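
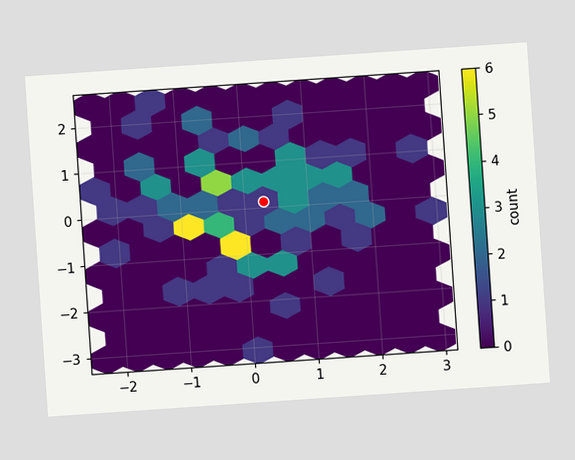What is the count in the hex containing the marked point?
The chart is tilted about 4° counter-clockwise. The marked hex reads 1 on the colorbar.

1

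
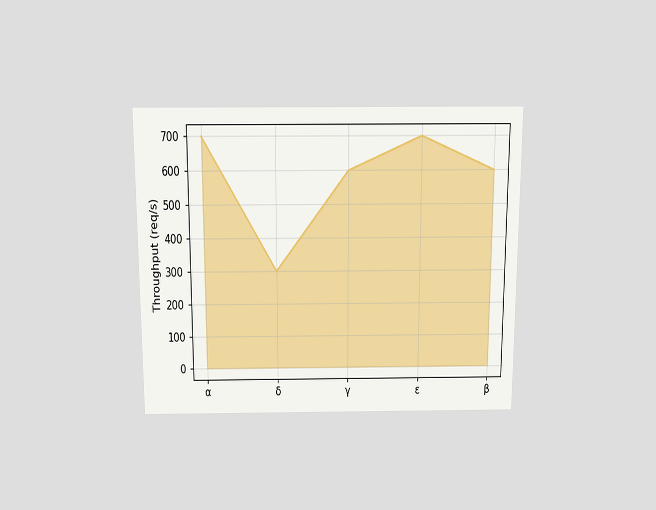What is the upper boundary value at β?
600req/s

The chart is viewed slightly from above. At β the upper boundary is at 600req/s.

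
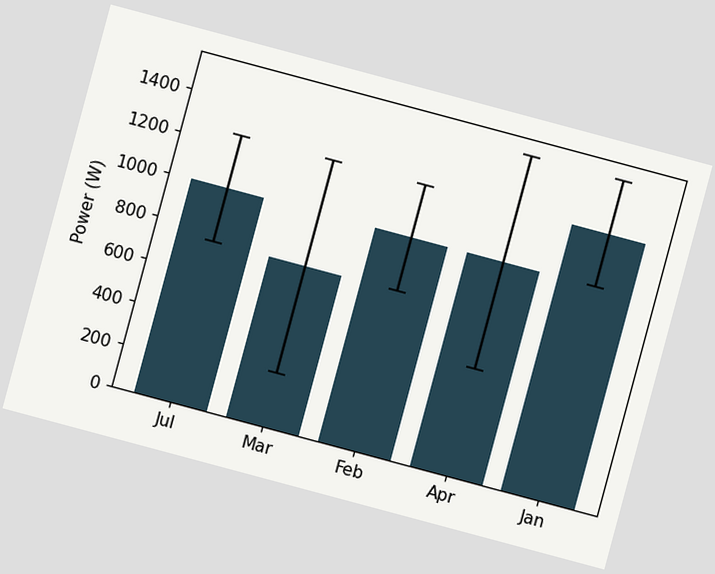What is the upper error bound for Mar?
The chart is tilted about 15° clockwise. The Mar bar's upper whisker reaches 1250W.

1250W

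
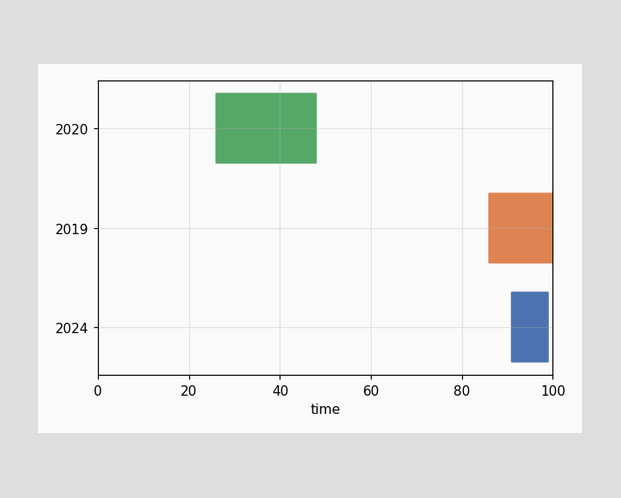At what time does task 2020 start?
The 2020 bar begins at t=26.

26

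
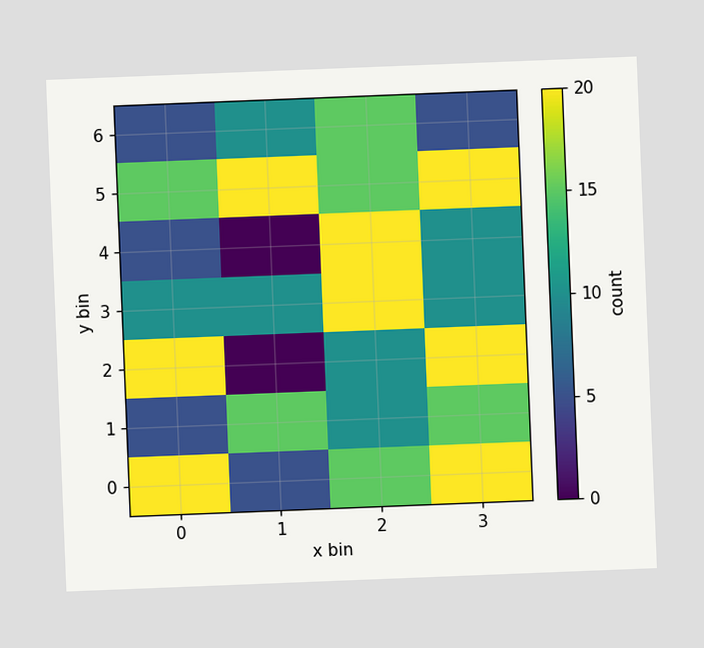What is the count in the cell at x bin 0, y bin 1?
5

The chart is tilted about 2° counter-clockwise. Matching the cell (0, 1) against the colorbar gives 5.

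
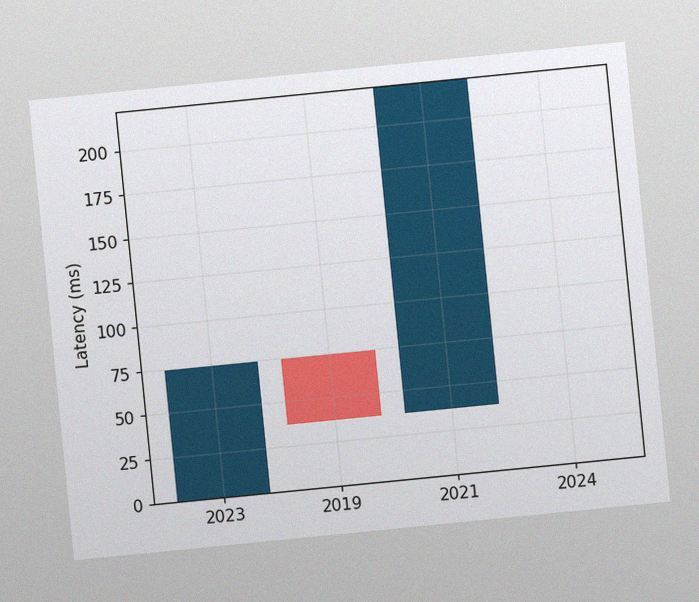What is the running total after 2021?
The chart is tilted about 6° counter-clockwise, with some photo noise. After 2021 the running total reaches 222ms.

222ms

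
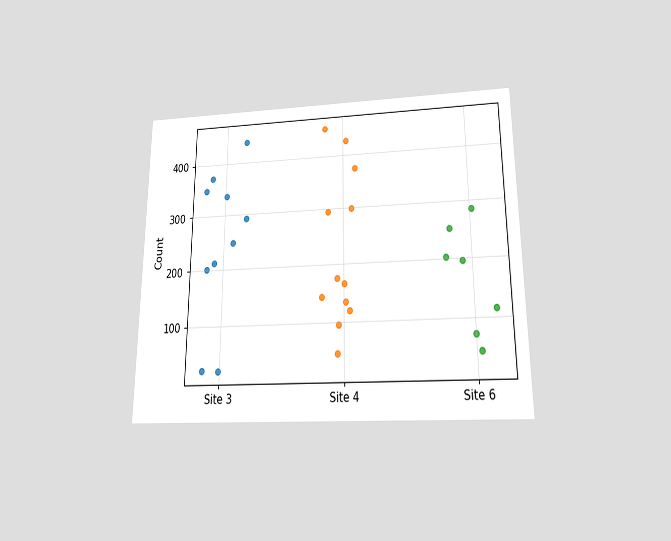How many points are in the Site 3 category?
10

The chart is viewed slightly from below. Counting the markers in the Site 3 column gives 10.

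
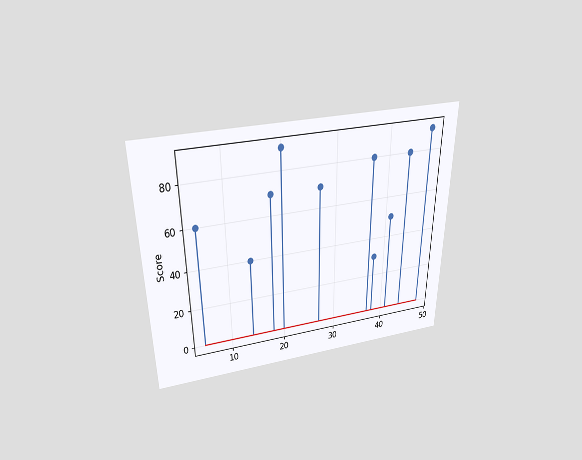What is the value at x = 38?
30

The chart is viewed slightly from above. The stem at x=38 reaches 30.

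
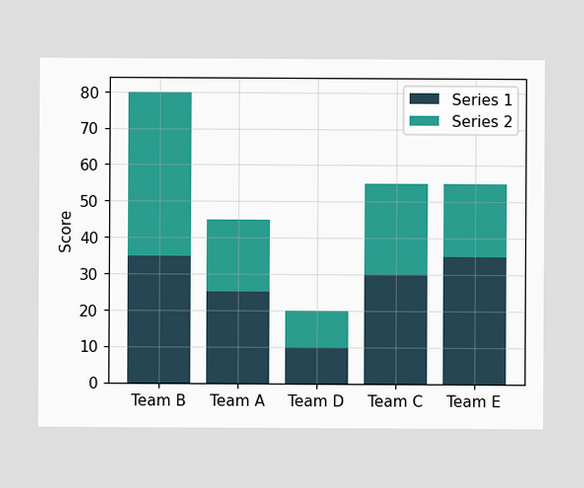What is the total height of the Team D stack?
20

The Team D stack's top reaches 20 on the y-axis.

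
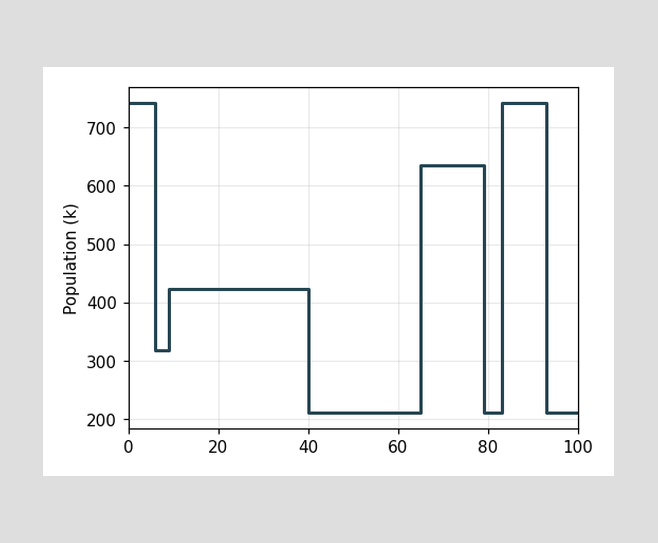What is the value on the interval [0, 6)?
742k

On [0, 6) the step sits at 742k.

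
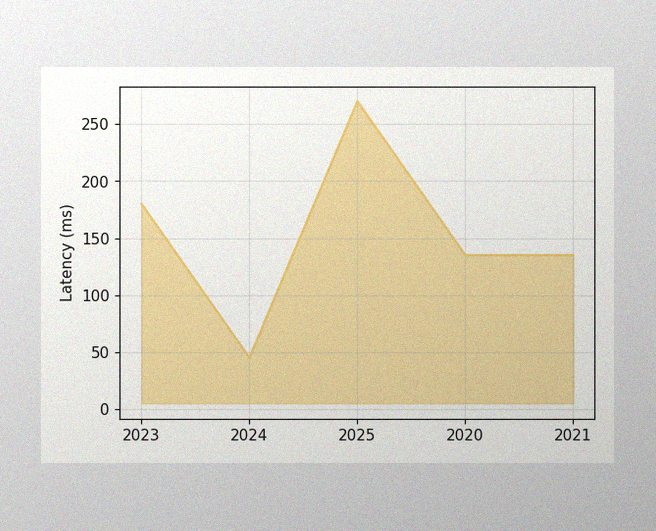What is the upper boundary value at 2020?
The image has some photo noise and uneven lighting. At 2020 the upper boundary is at 135ms.

135ms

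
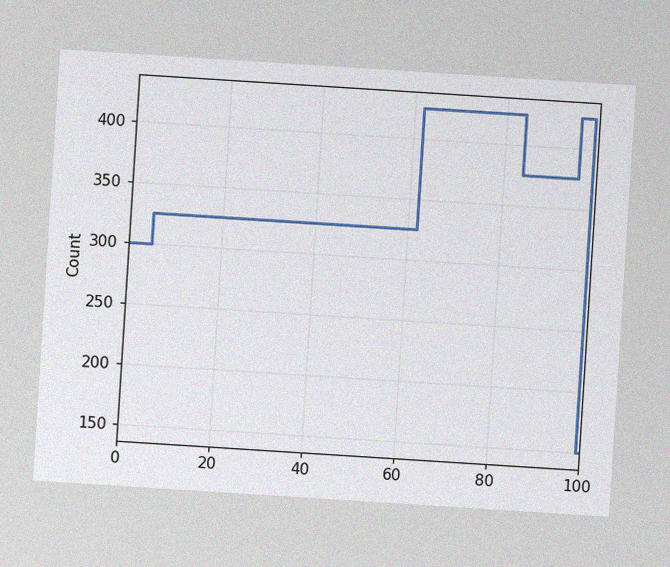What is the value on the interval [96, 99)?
425

The chart is tilted about 4° clockwise, with some photo noise. On [96, 99) the step sits at 425.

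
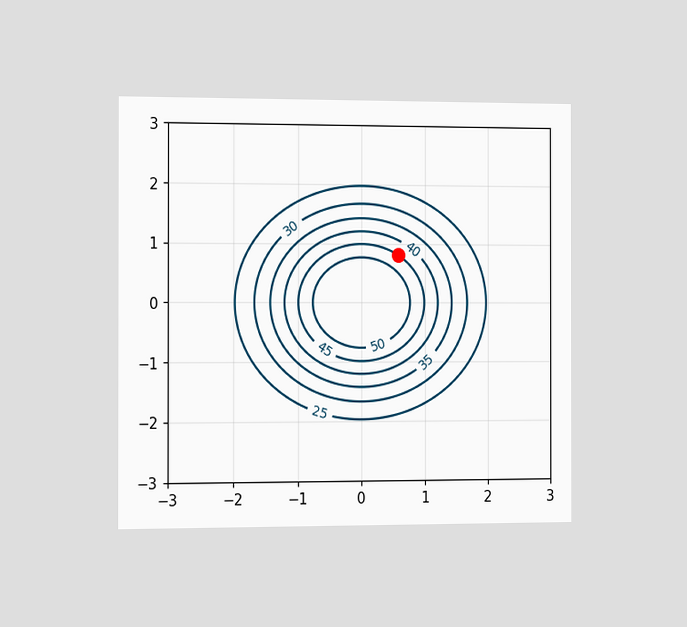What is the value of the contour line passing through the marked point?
45

The chart is viewed slightly from the left. The marked point sits on the contour labelled 45.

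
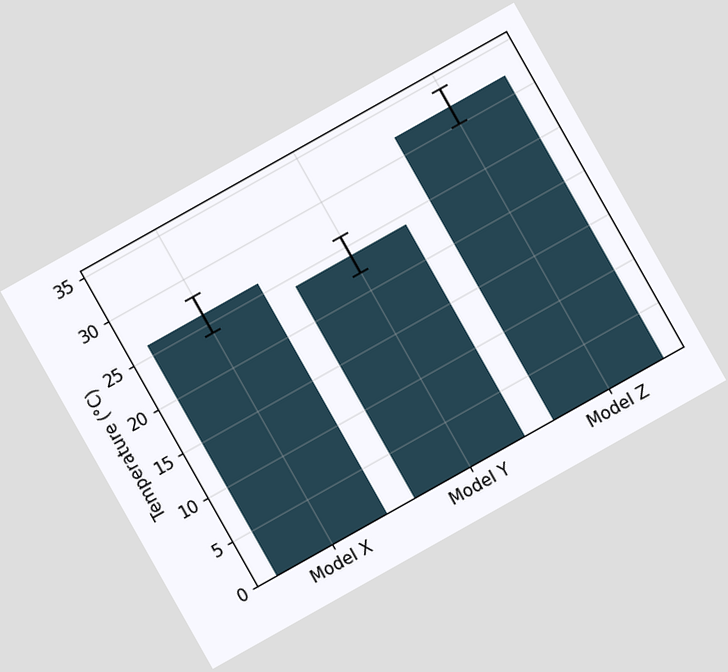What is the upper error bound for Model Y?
The chart is tilted about 29° counter-clockwise. The Model Y bar's upper whisker reaches 26°C.

26°C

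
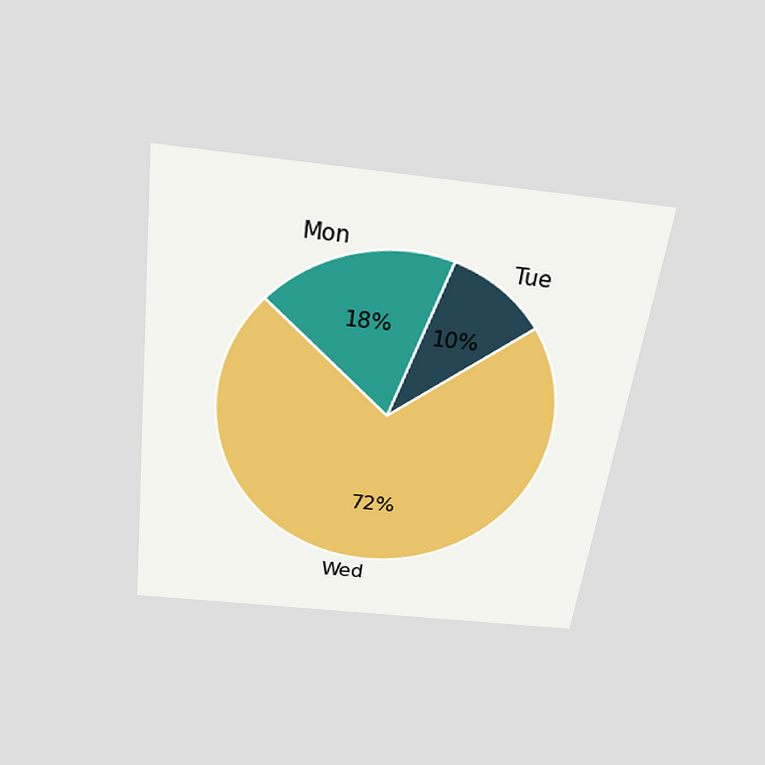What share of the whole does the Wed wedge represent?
72%

The chart is tilted about 7° clockwise and viewed slightly from above. The Wed slice takes up 72% of the pie.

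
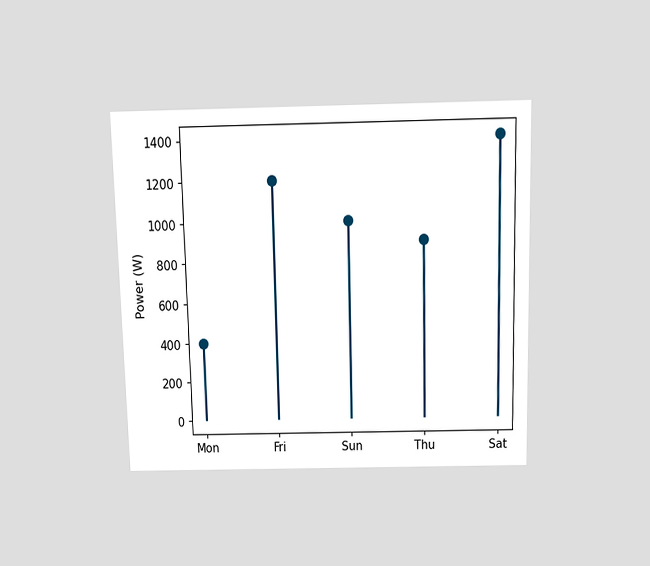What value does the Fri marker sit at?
1200W

The chart is viewed slightly from above. The Fri marker sits at 1200W.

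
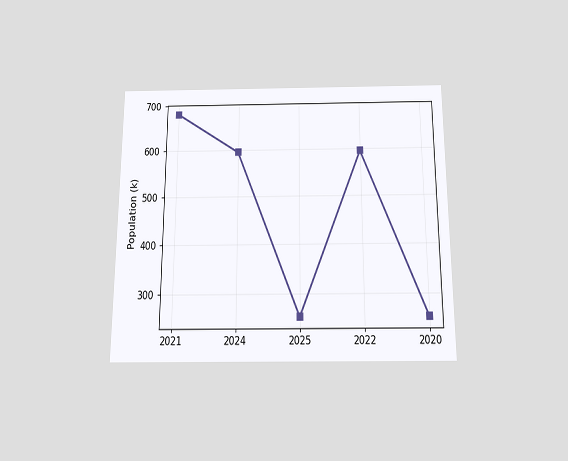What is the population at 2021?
The chart is viewed slightly from below. At 2021, the line is at 680k.

680k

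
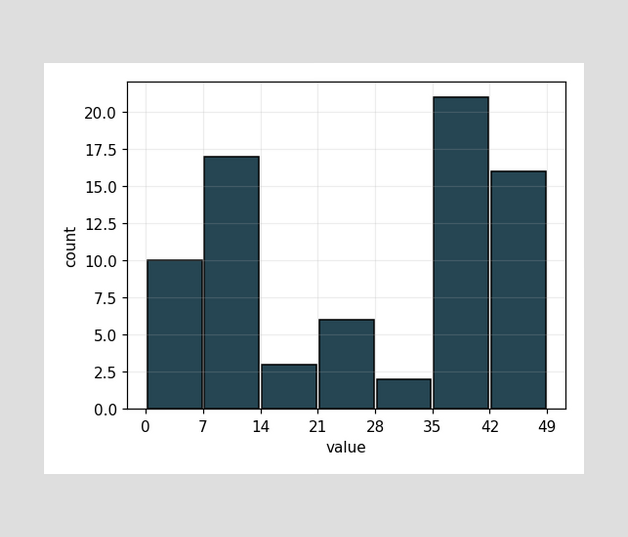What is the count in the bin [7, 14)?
17

The [7, 14) bin has height 17.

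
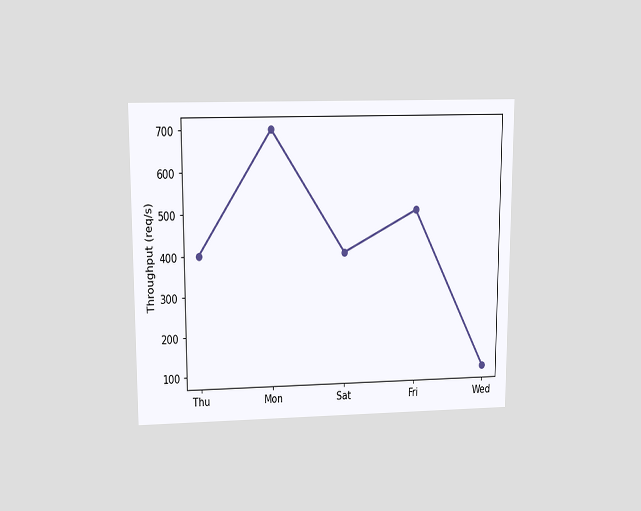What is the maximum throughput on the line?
700req/s

The chart is viewed slightly from above. The highest point is at Mon, and reading across to the y-axis gives 700req/s.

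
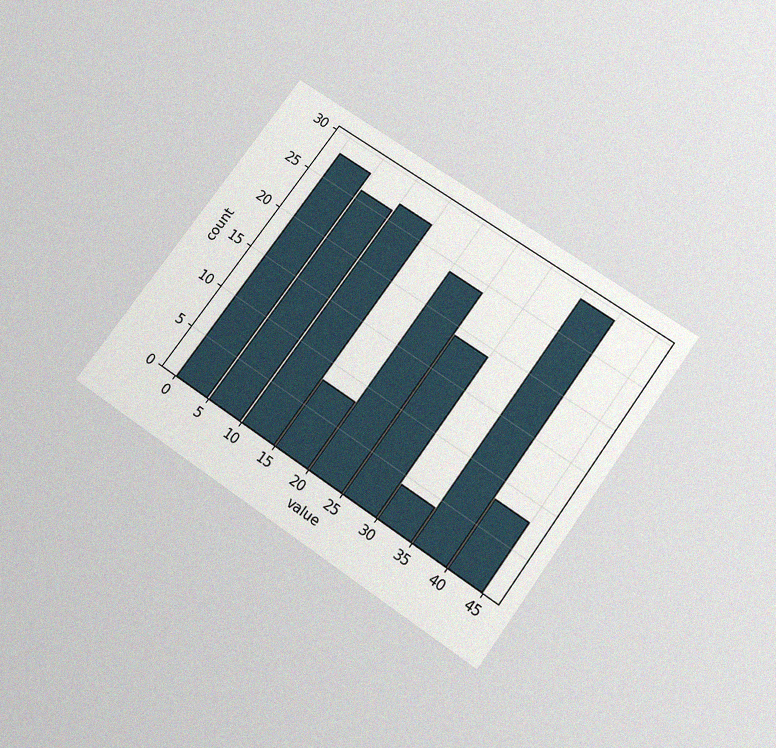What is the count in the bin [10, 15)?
27

The chart is tilted about 36° clockwise and viewed slightly from below, with some photo noise. The [10, 15) bin has height 27.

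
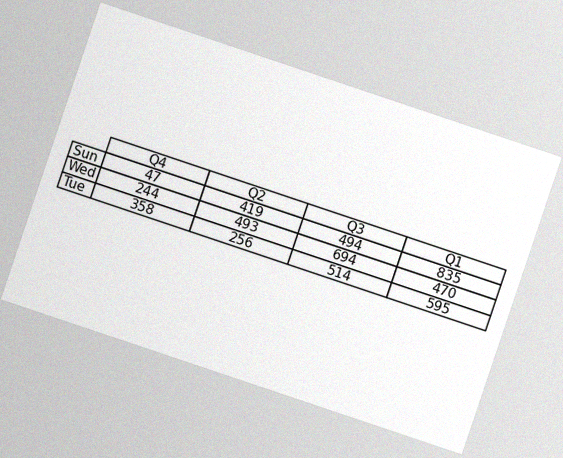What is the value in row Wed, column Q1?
470

The chart is tilted about 19° clockwise, with some photo noise. The (Wed, Q1) cell reads 470.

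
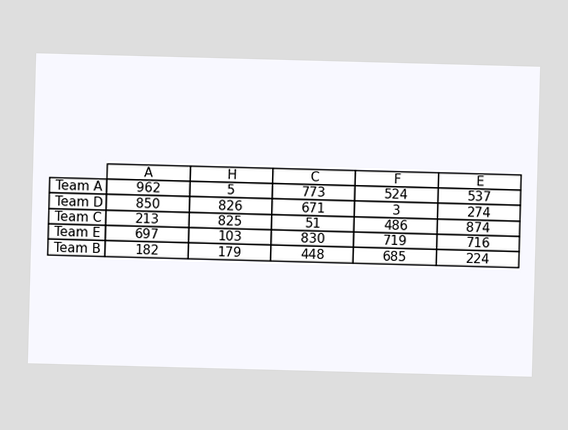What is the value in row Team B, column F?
The (Team B, F) cell reads 685.

685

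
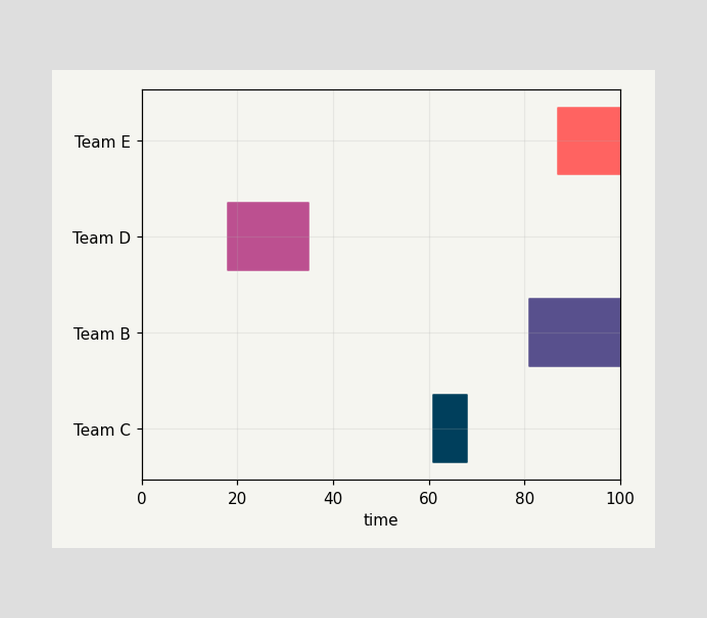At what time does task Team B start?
81

The Team B bar begins at t=81.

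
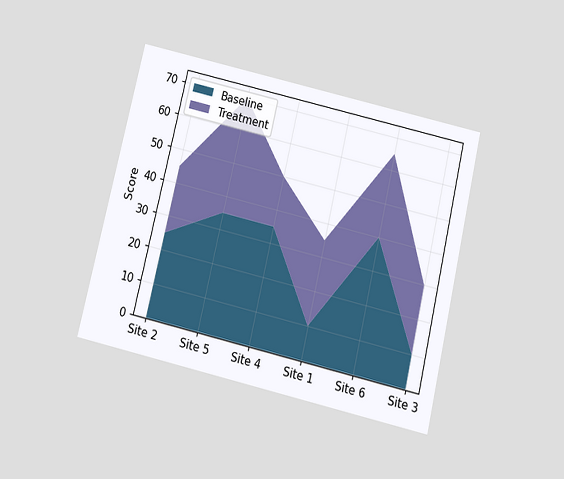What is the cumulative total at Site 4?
The chart is tilted about 13° clockwise and viewed slightly from below. The stacked total at Site 4 reaches 50.

50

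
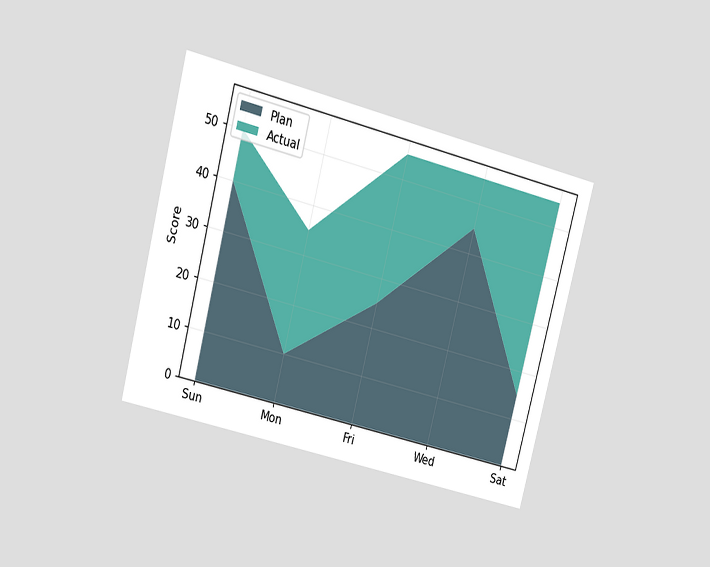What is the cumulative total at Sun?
The chart is tilted about 15° clockwise and viewed at a slight angle. The stacked total at Sun reaches 50.

50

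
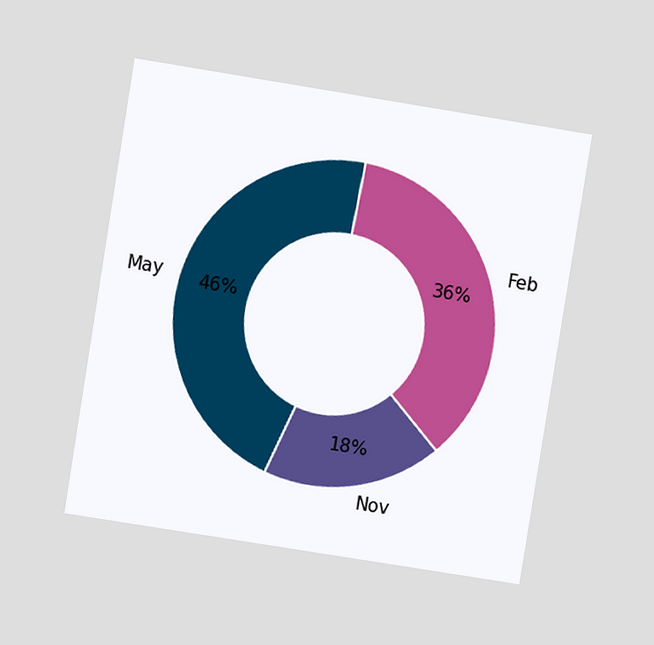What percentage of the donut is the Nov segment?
18%

The chart is tilted about 9° clockwise and viewed at a slight angle. The Nov segment takes up 18% of the ring.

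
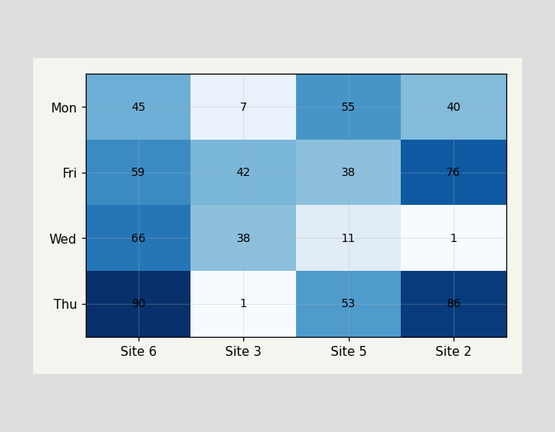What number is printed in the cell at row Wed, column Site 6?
66

The (Wed, Site 6) cell reads 66.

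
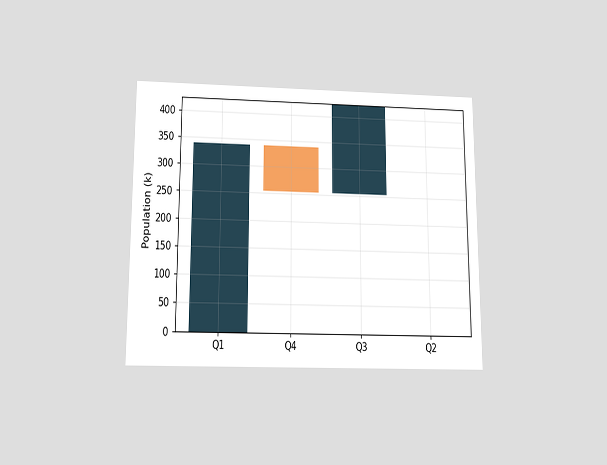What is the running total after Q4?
255k

The chart is viewed slightly from below. After Q4 the running total reaches 255k.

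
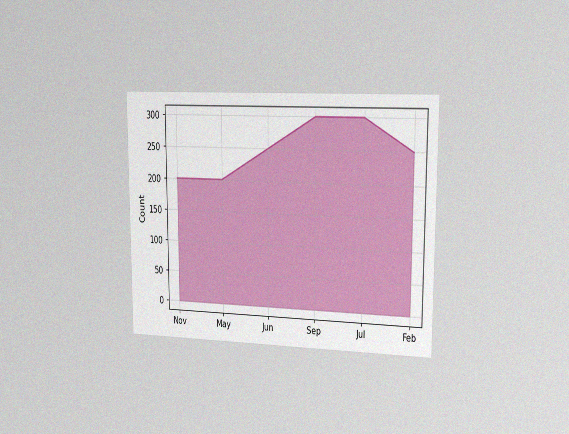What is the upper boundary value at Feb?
The chart is viewed slightly from the right, with some photo noise. At Feb the upper boundary is at 250.

250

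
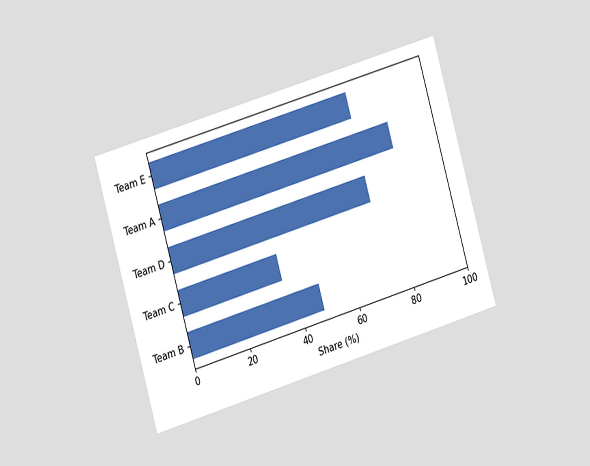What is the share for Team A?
84%

The chart is tilted about 16° counter-clockwise and viewed at a slight angle. Reading along the chart's x-axis, the Team A bar reaches 84%.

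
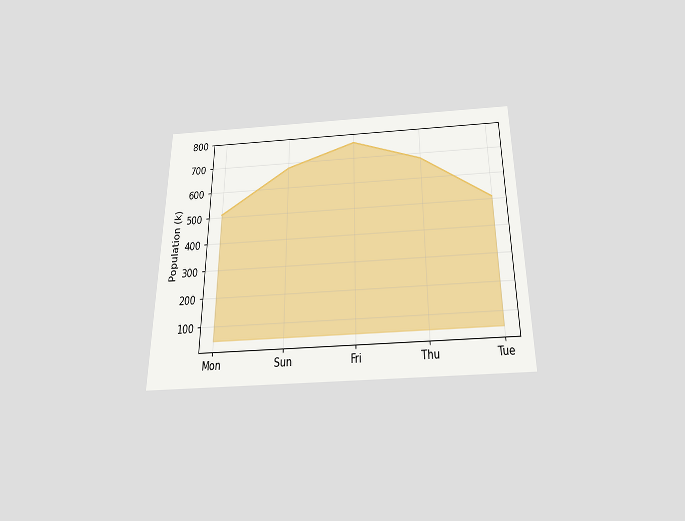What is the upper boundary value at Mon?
The chart is viewed slightly from below. At Mon the upper boundary is at 510k.

510k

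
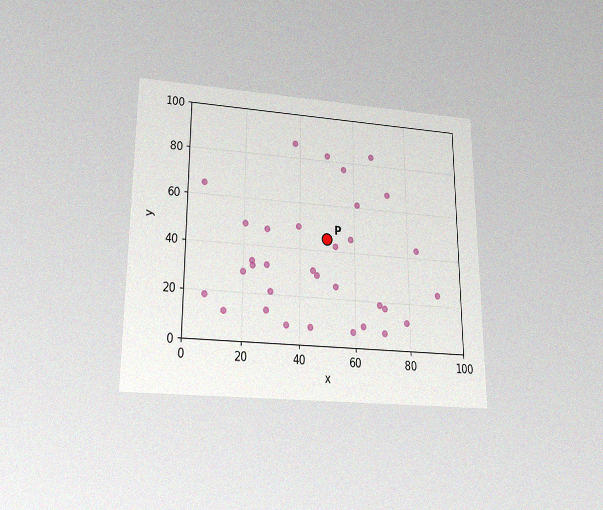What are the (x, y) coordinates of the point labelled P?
(50, 45)

The chart is viewed slightly from below, with some photo noise. Following the gridlines from P to each axis, P sits at (50, 45).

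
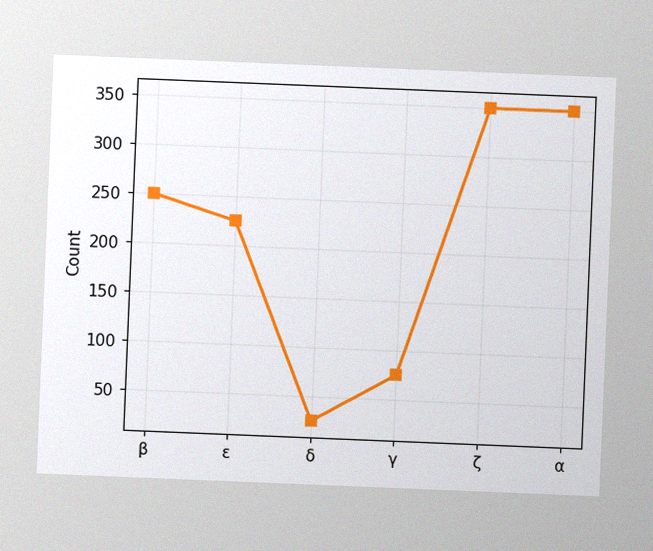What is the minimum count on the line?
The chart is tilted about 2° clockwise, with some photo noise. The lowest point is at δ, and reading across to the y-axis gives 25.

25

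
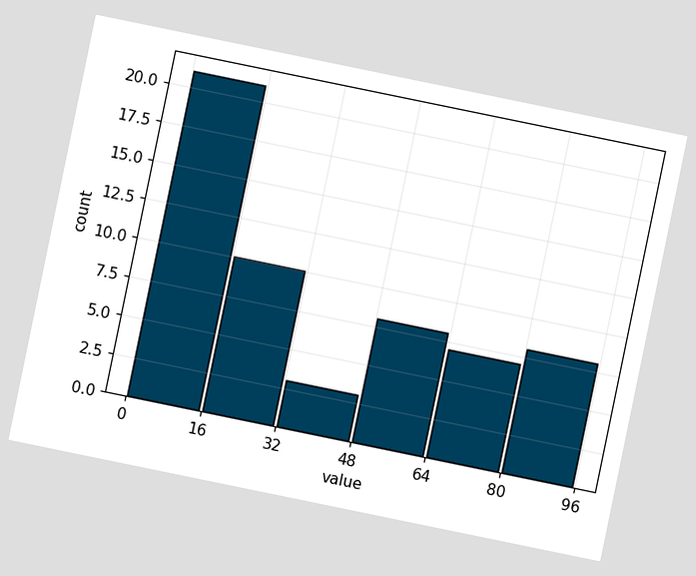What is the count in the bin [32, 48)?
3

The chart is tilted about 12° clockwise. The [32, 48) bin has height 3.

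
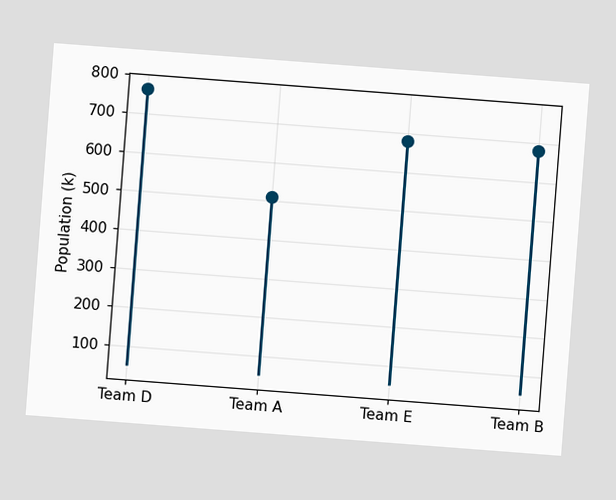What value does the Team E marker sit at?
The chart is tilted about 4° clockwise. The Team E marker sits at 680k.

680k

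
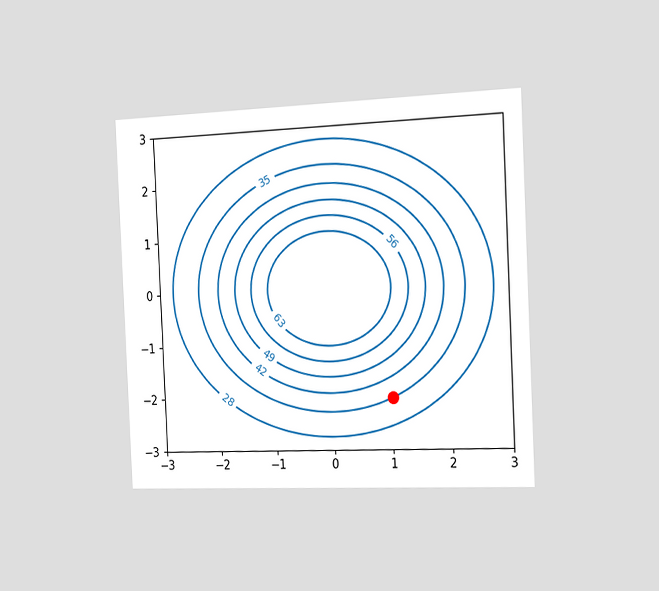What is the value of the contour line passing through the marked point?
The chart is tilted about 3° counter-clockwise and viewed slightly from the right. The marked point sits on the contour labelled 35.

35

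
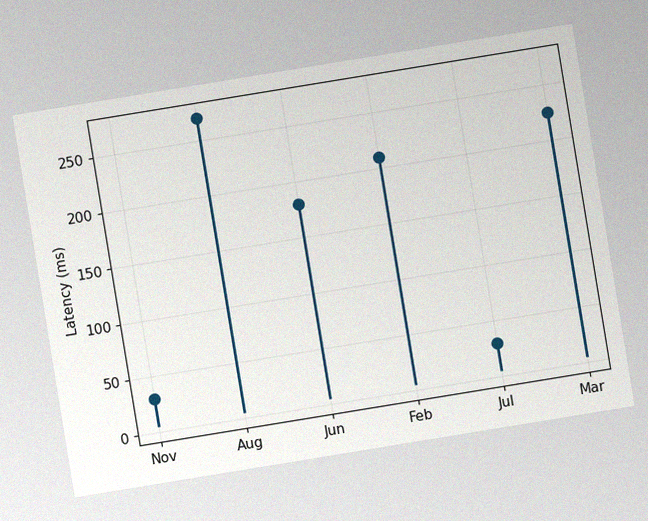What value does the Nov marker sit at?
The chart is tilted about 9° counter-clockwise, with some photo noise. The Nov marker sits at 30ms.

30ms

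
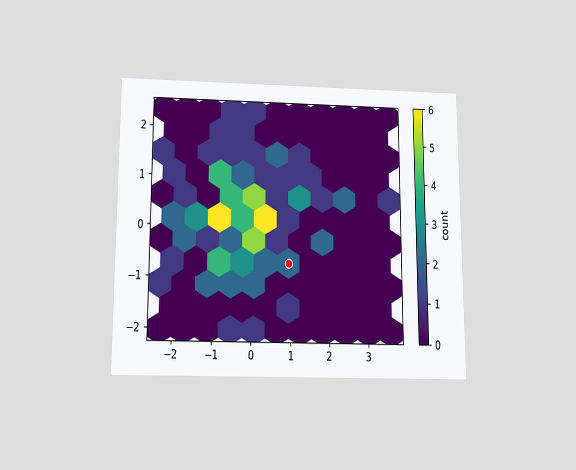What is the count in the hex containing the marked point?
2

The chart is viewed slightly from below. The marked hex reads 2 on the colorbar.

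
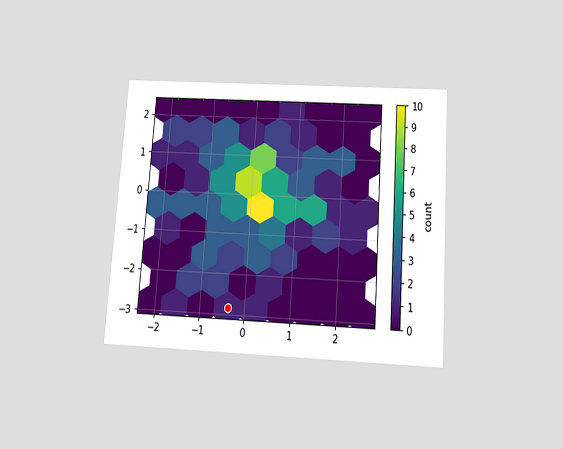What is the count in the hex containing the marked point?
The chart is tilted about 4° clockwise and viewed slightly from below. The marked hex reads 1 on the colorbar.

1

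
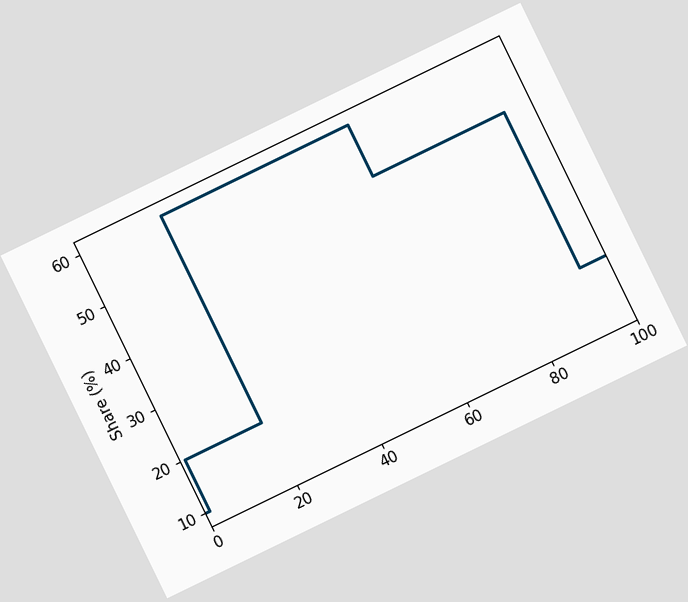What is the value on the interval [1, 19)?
The chart is tilted about 26° counter-clockwise. On [1, 19) the step sits at 20%.

20%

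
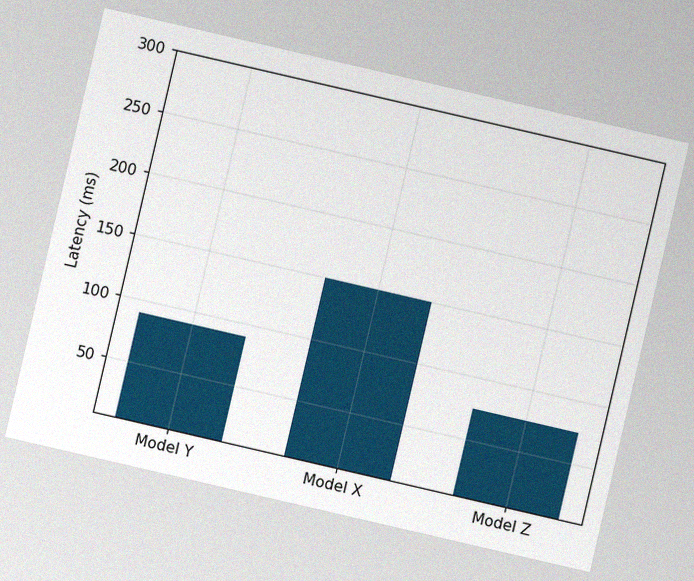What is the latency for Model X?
The chart is tilted about 13° clockwise, with some photo noise. Reading along the chart's y-axis, the Model X bar reaches 150ms.

150ms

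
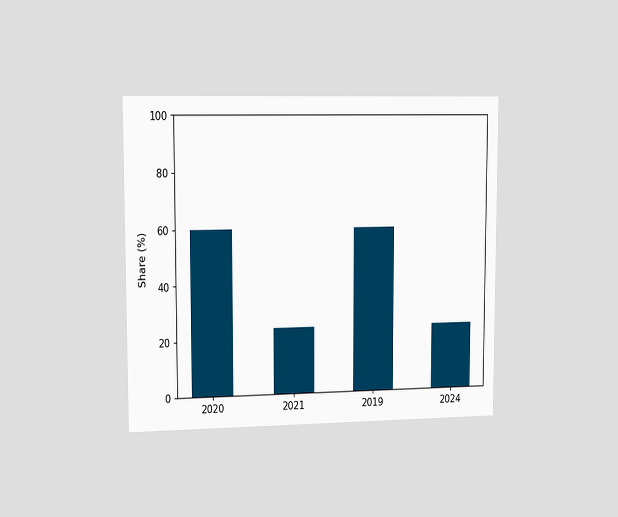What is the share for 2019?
60%

The chart is viewed slightly from the left. Reading along the chart's y-axis, the 2019 bar reaches 60%.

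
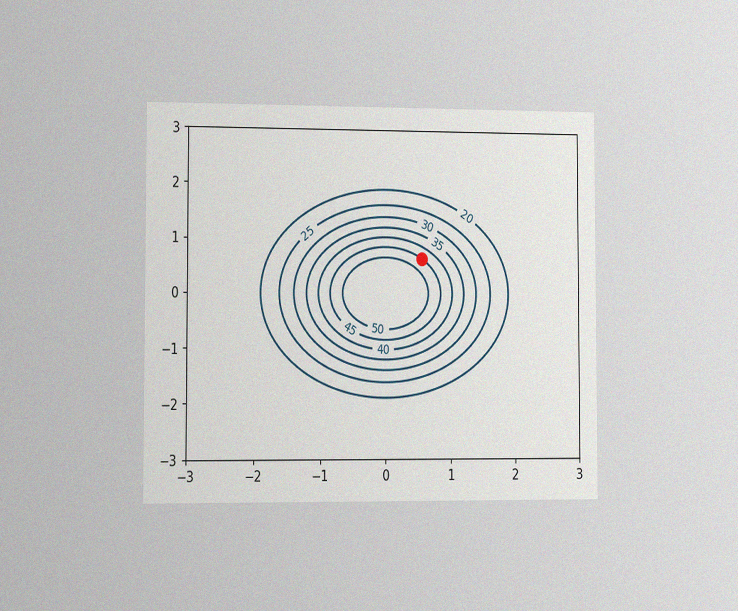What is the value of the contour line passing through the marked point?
The chart is viewed slightly from the left, with some photo noise. The marked point sits on the contour labelled 45.

45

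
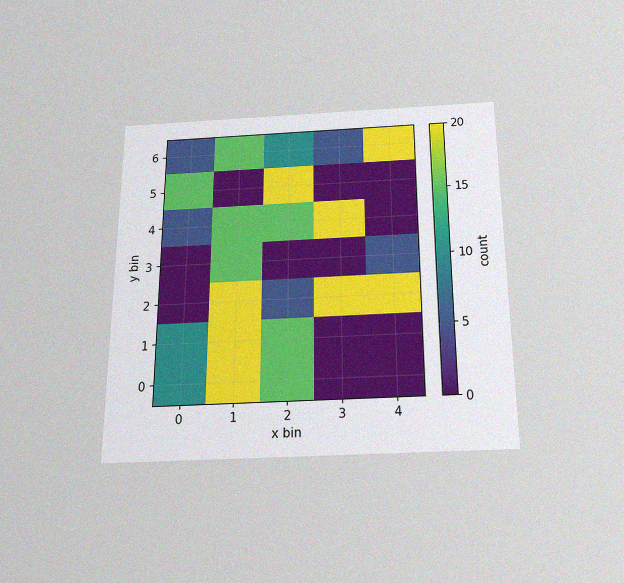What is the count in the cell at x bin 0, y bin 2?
The chart is viewed slightly from below, with some photo noise. Matching the cell (0, 2) against the colorbar gives 0.

0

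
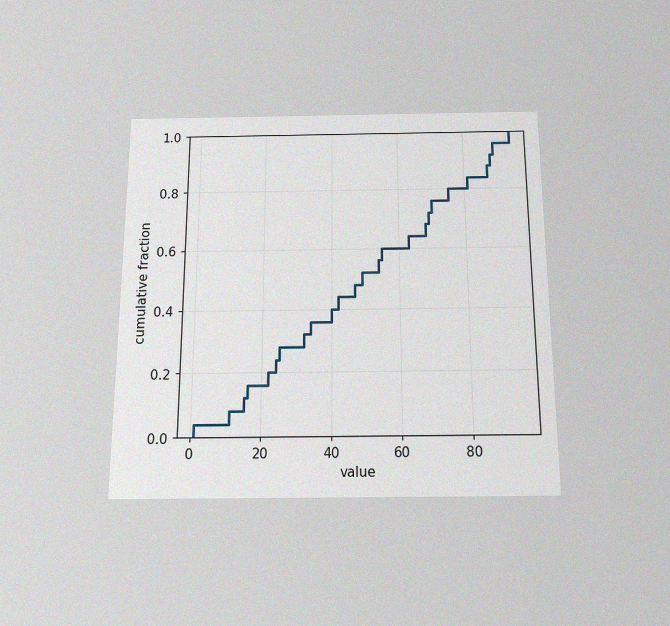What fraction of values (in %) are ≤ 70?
76%

The chart is viewed slightly from below, with some photo noise. At x=70 the ECDF step is at 76%.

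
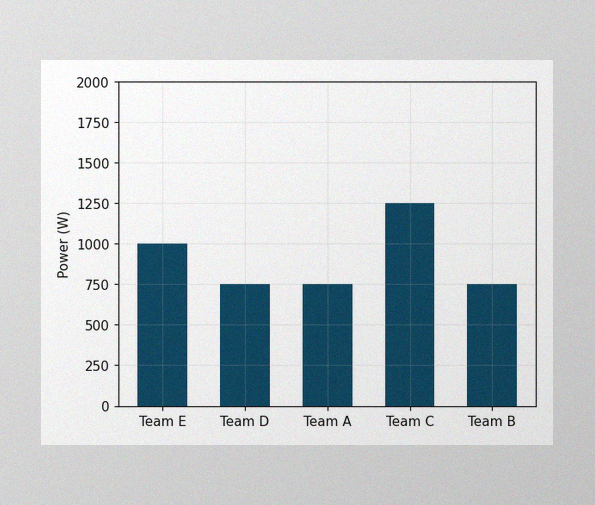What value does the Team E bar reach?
1000W

The image has some photo noise and uneven lighting. Reading along the chart's y-axis, the Team E bar reaches 1000W.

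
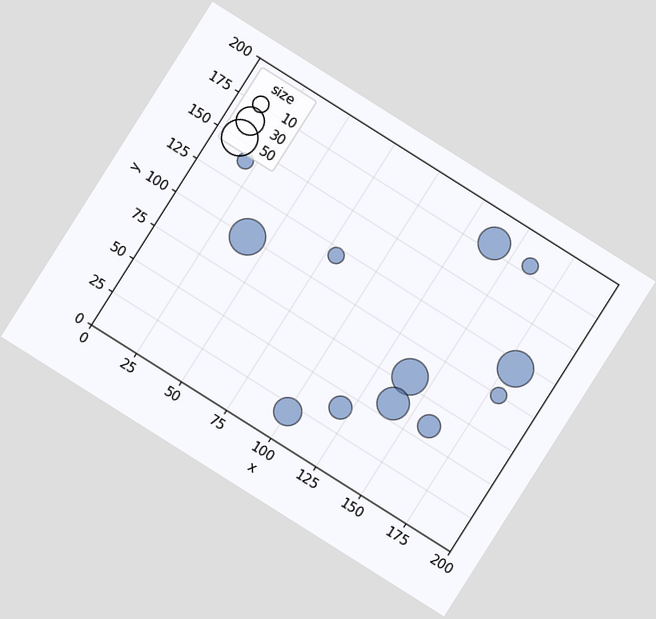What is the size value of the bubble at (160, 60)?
The chart is tilted about 32° clockwise. Matching the bubble at (160, 60) against the size legend gives 20.

20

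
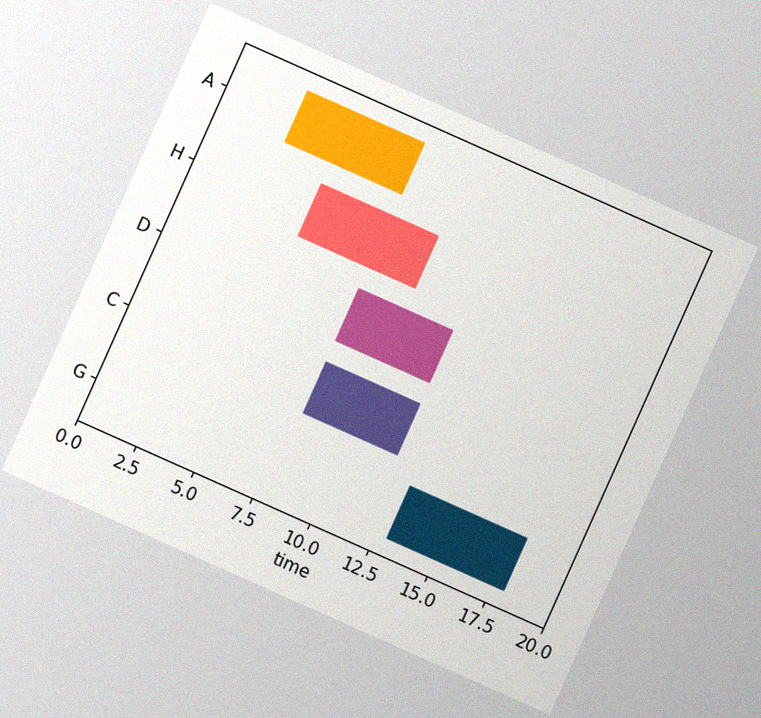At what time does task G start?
13

The chart is tilted about 24° clockwise, with some photo noise. The G bar begins at t=13.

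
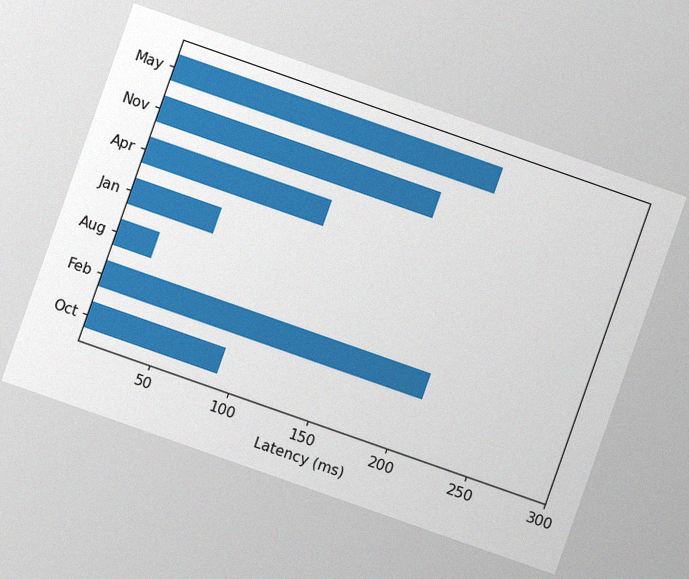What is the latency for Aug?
The chart is tilted about 19° clockwise, with some photo noise. Reading along the chart's x-axis, the Aug bar reaches 30ms.

30ms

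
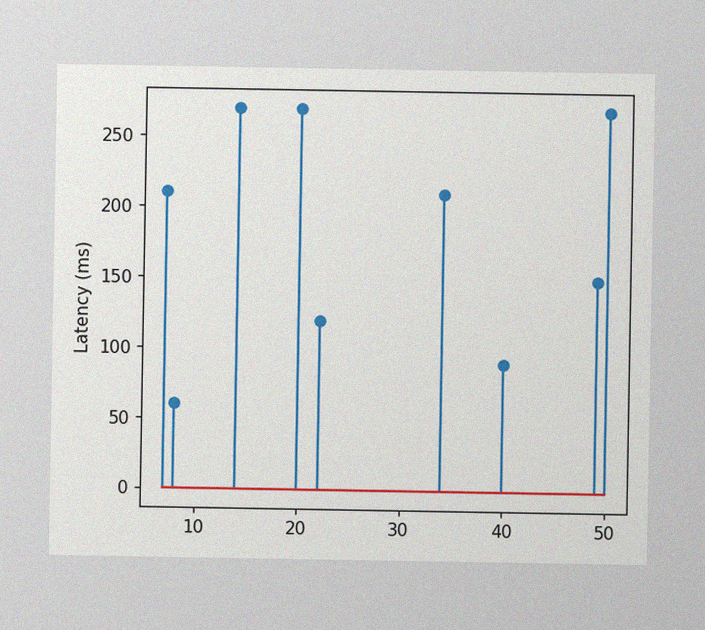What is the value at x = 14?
270ms

The image has some photo noise and uneven lighting. The stem at x=14 reaches 270ms.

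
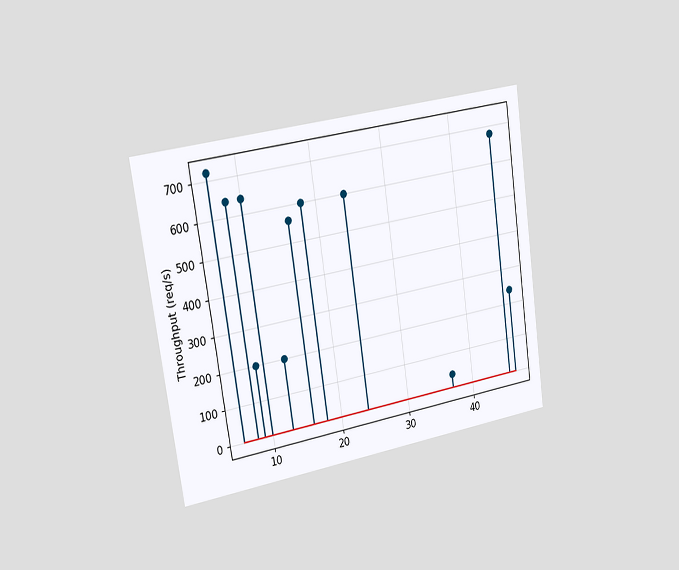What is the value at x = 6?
The chart is tilted about 8° counter-clockwise and viewed slightly from the left. The stem at x=6 reaches 720req/s.

720req/s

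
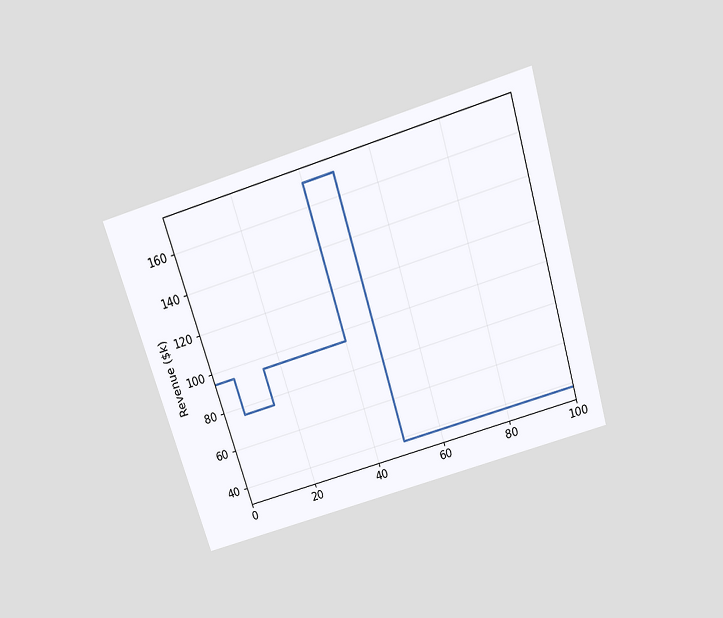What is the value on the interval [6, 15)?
$76k

The chart is tilted about 17° counter-clockwise and viewed slightly from above. On [6, 15) the step sits at $76k.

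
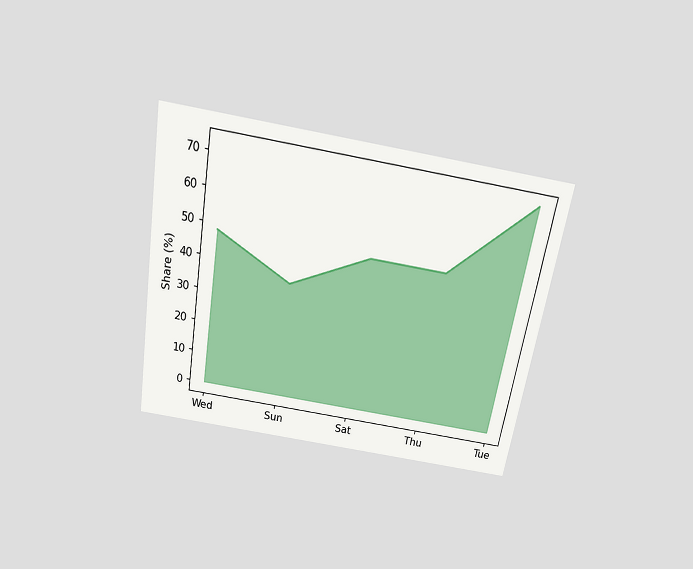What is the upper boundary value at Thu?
The chart is tilted about 10° clockwise and viewed slightly from above. At Thu the upper boundary is at 48%.

48%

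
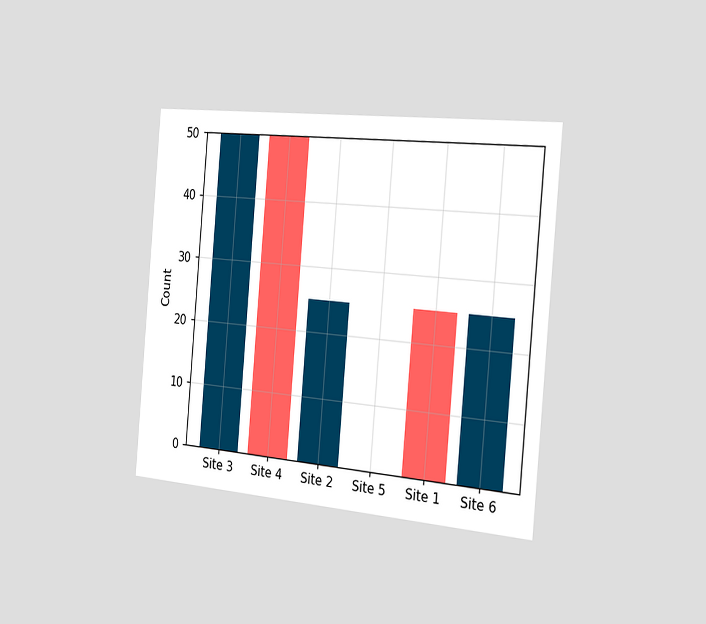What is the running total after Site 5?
25

The chart is tilted about 5° clockwise and viewed slightly from the right. After Site 5 the running total reaches 25.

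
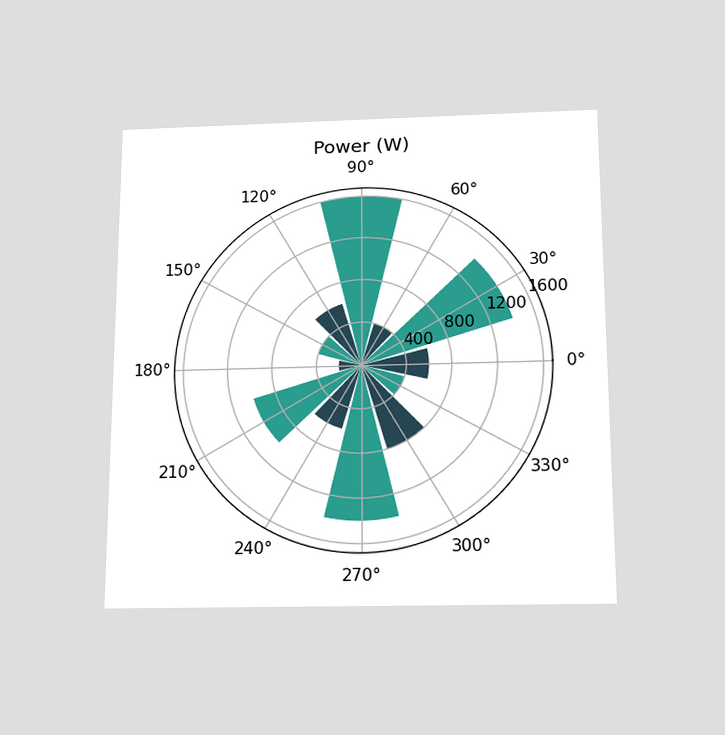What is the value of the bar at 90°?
The chart is viewed slightly from below. The bar at 90° reaches 1600W on the radial axis.

1600W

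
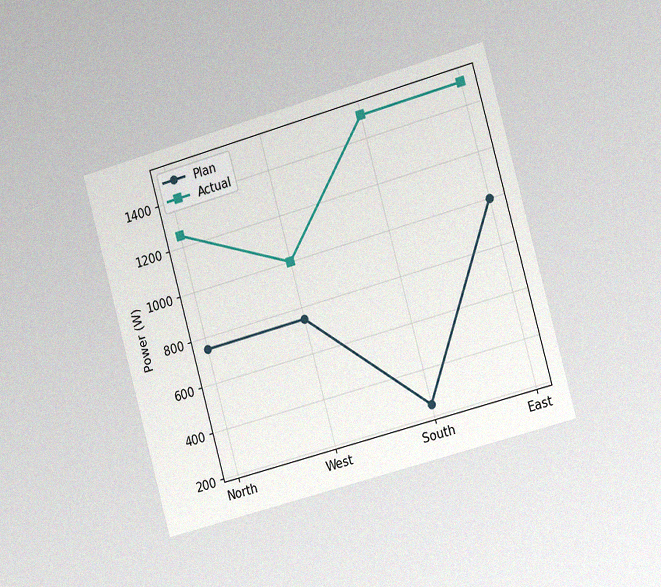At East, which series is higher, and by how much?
The chart is tilted about 15° counter-clockwise and viewed slightly from the right, with some photo noise. At East, Actual sits above the other line by 500W.

Actual, by 500W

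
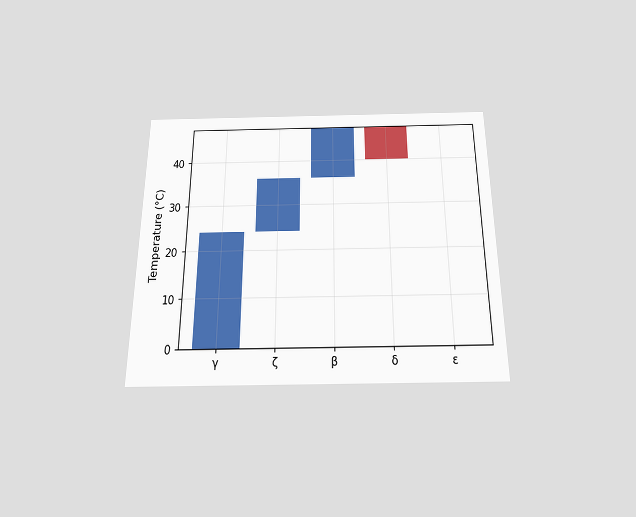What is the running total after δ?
The chart is viewed slightly from below. After δ the running total reaches 40°C.

40°C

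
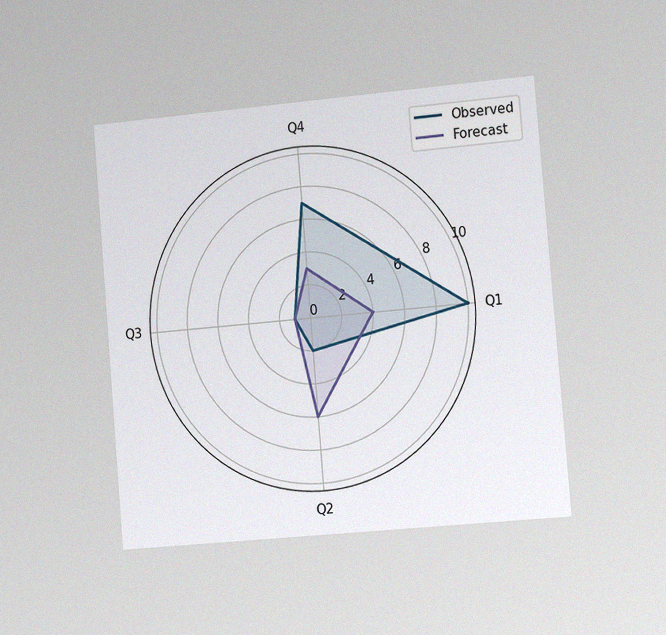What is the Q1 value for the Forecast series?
The chart is tilted about 5° counter-clockwise and viewed slightly from the right, with some photo noise. On the Q1 axis, Forecast reaches 4.

4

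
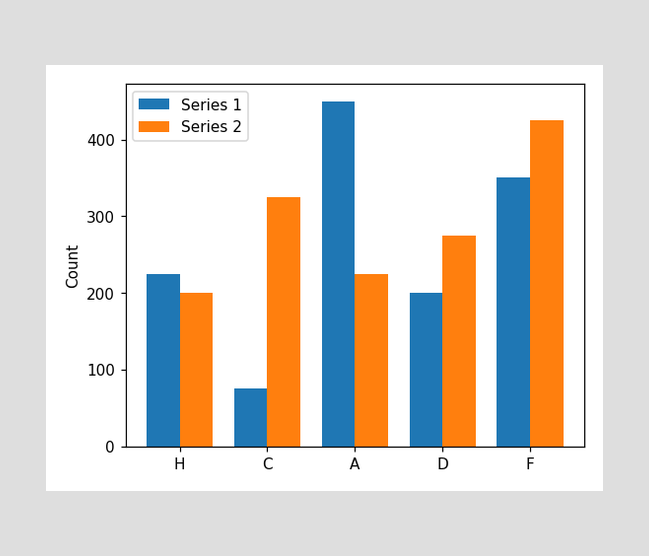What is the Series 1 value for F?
350

The Series 1 bar at F reaches 350 on the y-axis.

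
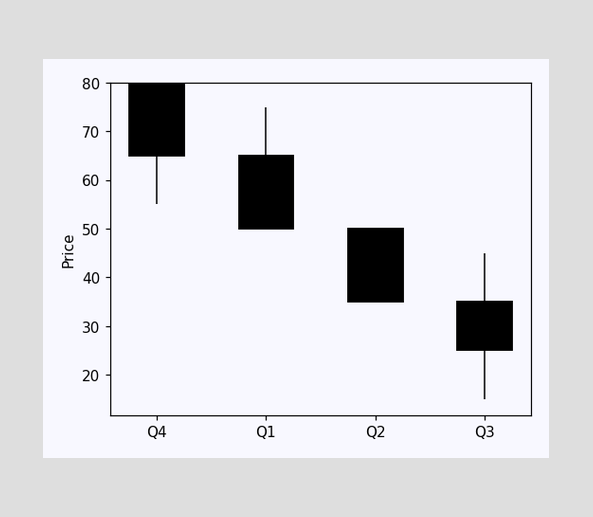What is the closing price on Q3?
The Q3 candle closes at 25.

25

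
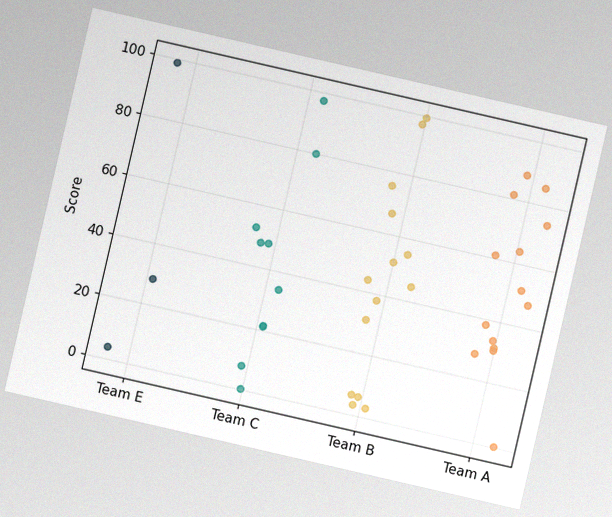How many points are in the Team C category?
10

The chart is tilted about 13° clockwise, with some photo noise. Counting the markers in the Team C column gives 10.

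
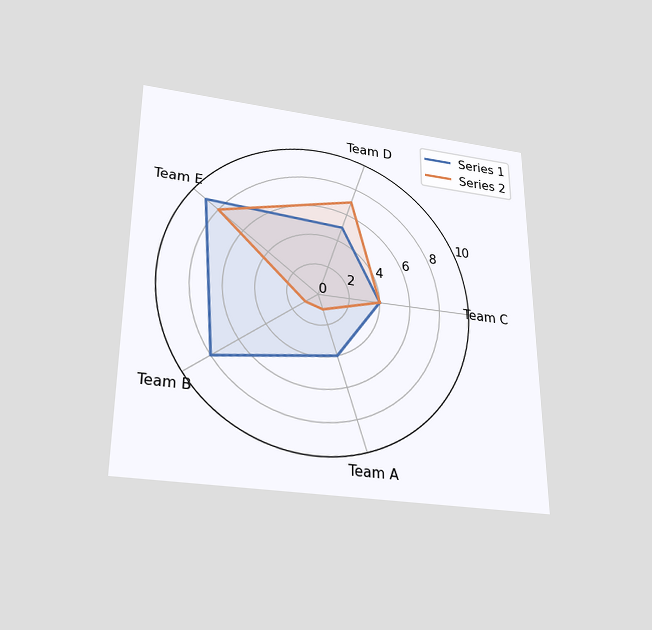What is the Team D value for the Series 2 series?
The chart is viewed slightly from below. On the Team D axis, Series 2 reaches 7.

7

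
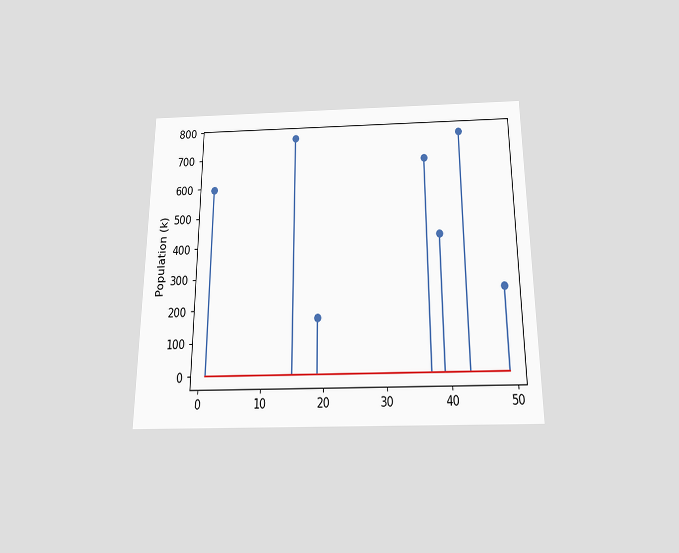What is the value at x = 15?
The chart is viewed slightly from below. The stem at x=15 reaches 765k.

765k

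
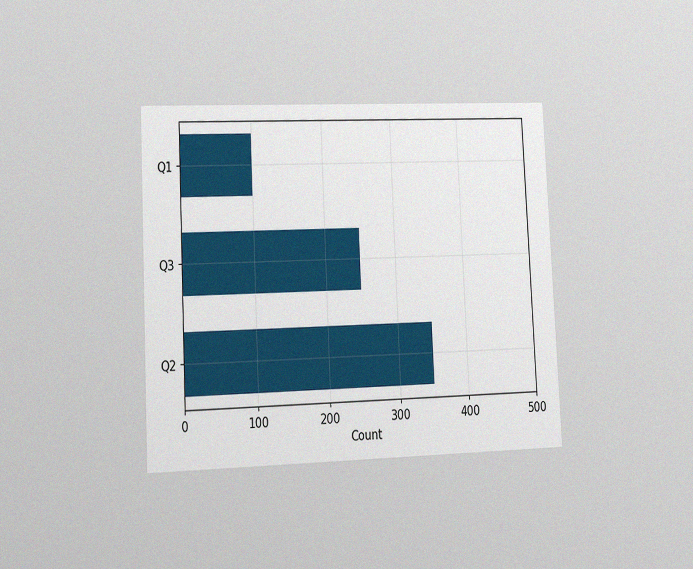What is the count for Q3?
250

The chart is tilted about 3° counter-clockwise and viewed slightly from the left, with some photo noise. Reading along the chart's x-axis, the Q3 bar reaches 250.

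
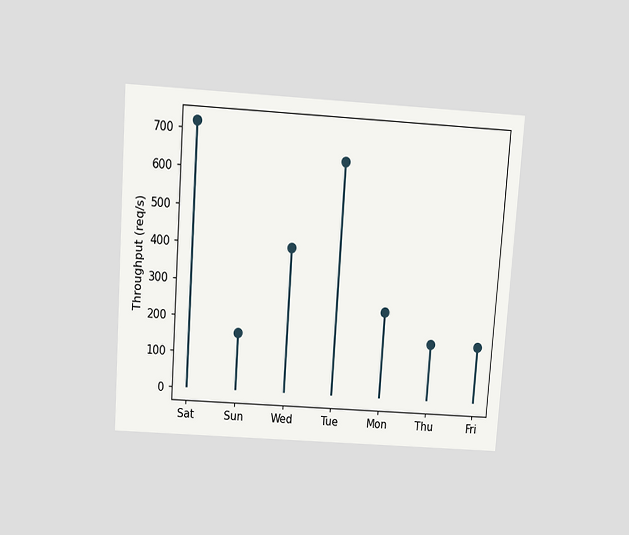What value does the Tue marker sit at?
The chart is tilted about 4° clockwise and viewed slightly from above. The Tue marker sits at 640req/s.

640req/s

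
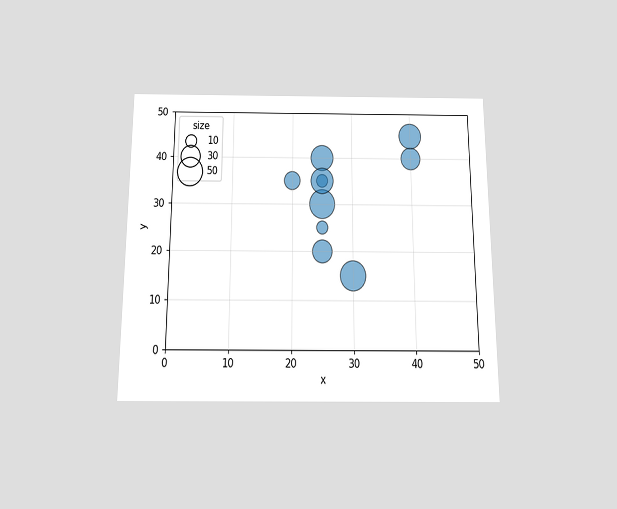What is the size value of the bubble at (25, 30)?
50

The chart is viewed slightly from below. Matching the bubble at (25, 30) against the size legend gives 50.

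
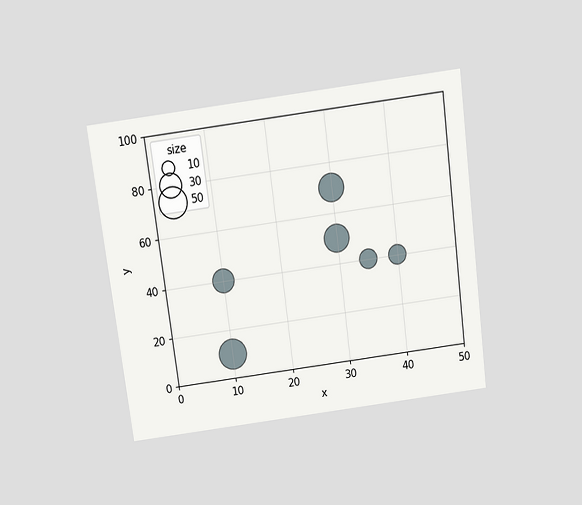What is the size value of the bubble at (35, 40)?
The chart is tilted about 7° counter-clockwise and viewed slightly from above. Matching the bubble at (35, 40) against the size legend gives 20.

20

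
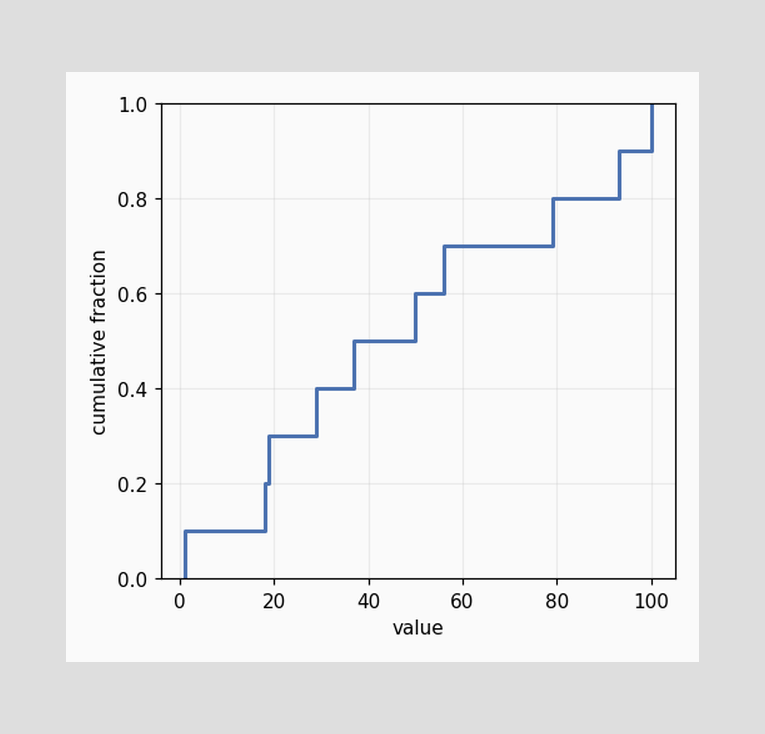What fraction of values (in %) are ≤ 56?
70%

At x=56 the ECDF step is at 70%.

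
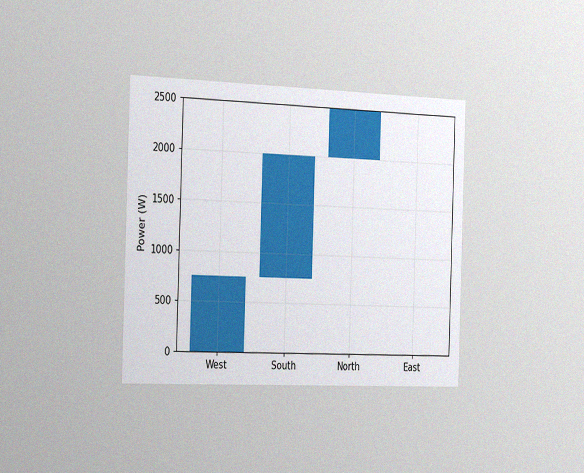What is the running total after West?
750W

The chart is viewed slightly from the left, with some photo noise. After West the running total reaches 750W.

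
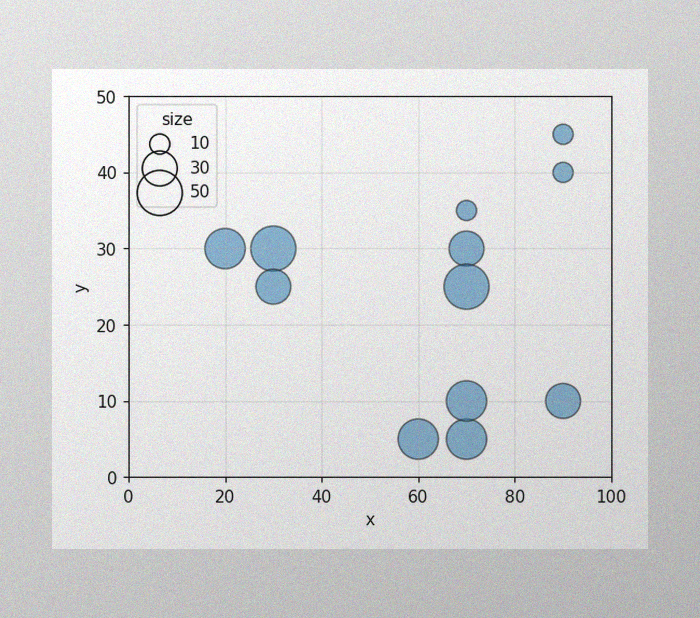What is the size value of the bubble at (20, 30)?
The image has some photo noise and uneven lighting. Matching the bubble at (20, 30) against the size legend gives 40.

40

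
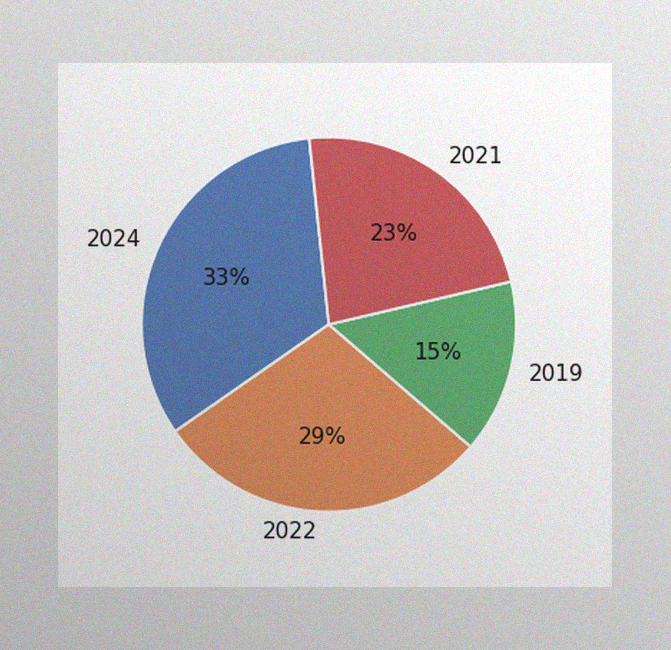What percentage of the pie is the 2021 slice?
23%

The image has some photo noise and uneven lighting. The 2021 slice takes up 23% of the pie.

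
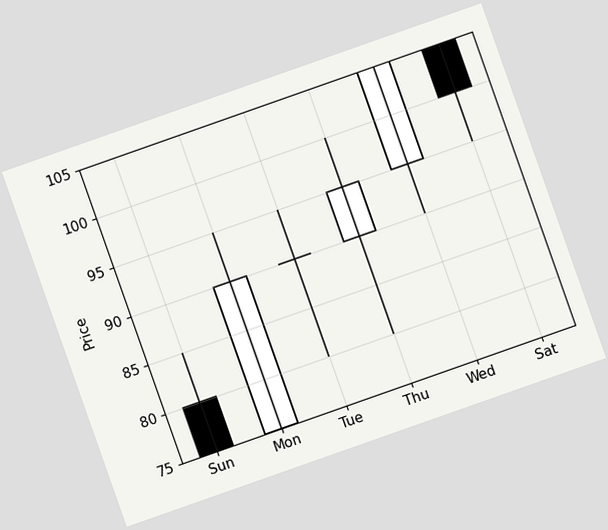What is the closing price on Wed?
The chart is tilted about 19° counter-clockwise. The Wed candle closes at 105.

105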